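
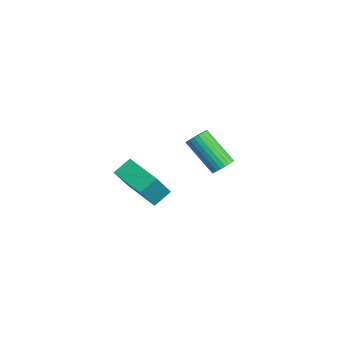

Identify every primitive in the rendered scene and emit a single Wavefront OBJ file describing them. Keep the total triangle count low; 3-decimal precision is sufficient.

v 1.259 -3.146 0.046
v 1.877 -3.902 1.437
v 1.042 -2.423 0.535
v 1.66 -3.178 1.927
v 2.68 -2.522 -0.247
v 3.298 -3.277 1.145
v 2.463 -1.798 0.243
v 3.081 -2.554 1.634
v -1.805 1.866 -2.137
v -1.446 2.008 -1.731
v -2.616 1.215 -0.418
v -2.975 1.074 -0.823
v -1.574 2.185 -1.739
v -2.744 1.392 -0.425
v -1.737 2.313 -1.807
v -2.907 1.521 -0.493
v -1.91 2.374 -1.925
v -3.081 1.581 -0.611
v -2.068 2.357 -2.075
v -3.238 1.564 -0.762
v -2.185 2.265 -2.235
v -3.356 1.473 -0.922
v -2.245 2.113 -2.38
v -3.415 1.32 -1.066
v -2.237 1.923 -2.488
v -3.408 1.13 -1.174
v -2.164 1.725 -2.542
v -3.334 0.932 -1.229
v -2.036 1.548 -2.535
v -3.206 0.755 -1.221
v -1.873 1.419 -2.467
v -3.043 0.627 -1.153
v -1.699 1.359 -2.349
v -2.87 0.566 -1.035
v -1.542 1.376 -2.198
v -2.712 0.583 -0.885
v -1.424 1.467 -2.038
v -2.595 0.675 -0.725
v -1.365 1.62 -1.894
v -2.535 0.827 -0.58
v -1.372 1.81 -1.786
v -2.543 1.017 -0.472
f 2 4 1
f 5 2 1
f 1 4 3
f 3 5 1
f 2 8 4
f 6 2 5
f 6 8 2
f 4 8 3
f 7 5 3
f 3 8 7
f 7 6 5
f 8 6 7
f 10 9 13
f 10 13 11
f 11 13 14
f 11 14 12
f 13 9 15
f 13 15 14
f 14 15 16
f 14 16 12
f 15 9 17
f 15 17 16
f 16 17 18
f 16 18 12
f 17 9 19
f 17 19 18
f 18 19 20
f 18 20 12
f 19 9 21
f 19 21 20
f 20 21 22
f 20 22 12
f 21 9 23
f 21 23 22
f 22 23 24
f 22 24 12
f 23 9 25
f 23 25 24
f 24 25 26
f 24 26 12
f 25 9 27
f 25 27 26
f 26 27 28
f 26 28 12
f 27 9 29
f 27 29 28
f 28 29 30
f 28 30 12
f 29 9 31
f 29 31 30
f 30 31 32
f 30 32 12
f 31 9 33
f 31 33 32
f 32 33 34
f 32 34 12
f 33 9 35
f 33 35 34
f 34 35 36
f 34 36 12
f 35 9 37
f 35 37 36
f 36 37 38
f 36 38 12
f 37 9 39
f 37 39 38
f 38 39 40
f 38 40 12
f 39 9 41
f 39 41 40
f 40 41 42
f 40 42 12
f 41 9 10
f 41 10 42
f 42 10 11
f 42 11 12



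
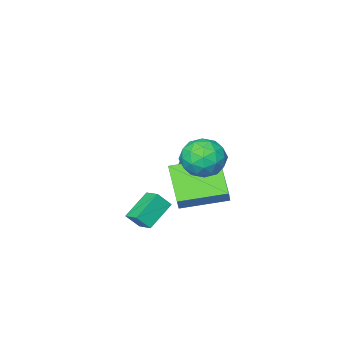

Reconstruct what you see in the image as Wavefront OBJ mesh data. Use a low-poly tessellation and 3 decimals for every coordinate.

v -1.591 -1.526 -4.075
v -0.953 -2.012 -4.386
v -0.689 -1.194 -2.745
v -0.875 -1.712 -4.514
v -0.906 -1.383 -4.575
v -1.041 -1.077 -4.56
v -1.26 -0.838 -4.471
v -1.529 -0.705 -4.322
v -1.808 -0.696 -4.135
v -2.053 -0.814 -3.939
v -2.228 -1.04 -3.764
v -2.306 -1.341 -3.636
v -2.276 -1.669 -3.574
v -2.14 -1.976 -3.589
v -1.921 -2.214 -3.678
v -1.652 -2.348 -3.827
v -1.374 -2.356 -4.014
v -1.128 -2.238 -4.21
v 2.903 2.178 -3.004
v 2.938 3.006 -2.706
v 4.12 2.43 -3.844
v 4.155 3.257 -3.546
v 3.405 1.923 -2.354
v 3.44 2.75 -2.056
v 4.622 2.174 -3.194
v 4.657 3.002 -2.896
v -0.485 2.433 -3.877
v -1.097 0.967 -2.597
v -0.028 2.931 -3.088
v -0.64 1.466 -1.807
v 1.36 1.334 -4.253
v 0.748 -0.131 -2.972
v 1.817 1.833 -3.463
v 1.205 0.367 -2.183
v 0.512 3.268 -0.638
v 1.256 3.801 -1.135
v 1.684 2.499 0.295
v 2.428 3.032 -0.202
v 1.777 3.526 0.443
v 1.052 4.001 -0.134
v 1.888 2.299 -0.706
v 1.163 2.774 -1.283
v 2.106 3.202 -1.177
v 2.038 3.96 -0.466
v 0.902 2.34 -0.374
v 0.834 3.098 0.337
v 0.781 3.602 -0.969
v 2.159 2.698 0.129
v 1.776 2.988 0.507
v 2.214 3.301 0.216
v 0.661 3.72 -0.38
v 1.099 4.032 -0.672
v 1.405 3.871 0.256
v 1.841 2.268 -0.168
v 2.279 2.58 -0.46
v 0.726 2.999 -1.056
v 1.164 3.312 -1.347
v 1.535 2.429 -1.096
v 1.718 3.563 -1.285
v 2.407 3.111 -0.736
v 2.089 2.68 -1.033
v 1.664 2.96 -1.372
v 1.678 4.008 -0.867
v 2.367 3.556 -0.319
v 1.984 3.847 0.06
v 1.558 4.126 -0.279
v 2.178 3.656 -0.892
v 0.573 2.744 -0.521
v 1.262 2.292 0.027
v 1.382 2.174 -0.561
v 0.956 2.453 -0.9
v 0.533 3.189 -0.104
v 1.222 2.737 0.445
v 1.276 3.34 0.532
v 0.851 3.62 0.193
v 0.762 2.644 0.052
f 2 1 4
f 2 4 3
f 4 1 5
f 4 5 3
f 5 1 6
f 5 6 3
f 6 1 7
f 6 7 3
f 7 1 8
f 7 8 3
f 8 1 9
f 8 9 3
f 9 1 10
f 9 10 3
f 10 1 11
f 10 11 3
f 11 1 12
f 11 12 3
f 12 1 13
f 12 13 3
f 13 1 14
f 13 14 3
f 14 1 15
f 14 15 3
f 15 1 16
f 15 16 3
f 16 1 17
f 16 17 3
f 17 1 18
f 17 18 3
f 18 1 2
f 18 2 3
f 20 22 19
f 23 20 19
f 19 22 21
f 21 23 19
f 20 26 22
f 24 20 23
f 24 26 20
f 22 26 21
f 25 23 21
f 21 26 25
f 25 24 23
f 26 24 25
f 28 30 27
f 31 28 27
f 27 30 29
f 29 31 27
f 28 34 30
f 32 28 31
f 32 34 28
f 30 34 29
f 33 31 29
f 29 34 33
f 33 32 31
f 34 32 33
f 35 72 51
f 72 46 75
f 51 75 40
f 72 75 51
f 35 51 47
f 51 40 52
f 47 52 36
f 51 52 47
f 35 47 56
f 47 36 57
f 56 57 42
f 47 57 56
f 35 56 68
f 56 42 71
f 68 71 45
f 56 71 68
f 35 68 72
f 68 45 76
f 72 76 46
f 68 76 72
f 36 52 63
f 52 40 66
f 63 66 44
f 52 66 63
f 40 75 53
f 75 46 74
f 53 74 39
f 75 74 53
f 46 76 73
f 76 45 69
f 73 69 37
f 76 69 73
f 45 71 70
f 71 42 58
f 70 58 41
f 71 58 70
f 42 57 62
f 57 36 59
f 62 59 43
f 57 59 62
f 38 64 50
f 64 44 65
f 50 65 39
f 64 65 50
f 38 50 48
f 50 39 49
f 48 49 37
f 50 49 48
f 38 48 55
f 48 37 54
f 55 54 41
f 48 54 55
f 38 55 60
f 55 41 61
f 60 61 43
f 55 61 60
f 38 60 64
f 60 43 67
f 64 67 44
f 60 67 64
f 39 65 53
f 65 44 66
f 53 66 40
f 65 66 53
f 37 49 73
f 49 39 74
f 73 74 46
f 49 74 73
f 41 54 70
f 54 37 69
f 70 69 45
f 54 69 70
f 43 61 62
f 61 41 58
f 62 58 42
f 61 58 62
f 44 67 63
f 67 43 59
f 63 59 36
f 67 59 63



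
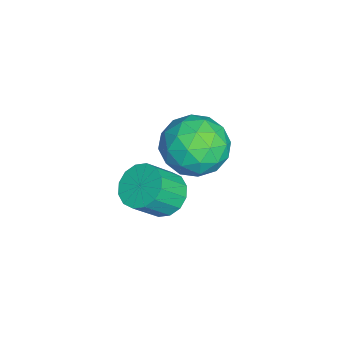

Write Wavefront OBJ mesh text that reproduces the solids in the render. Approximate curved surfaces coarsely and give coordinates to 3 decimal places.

v 0.995 1.98 0.058
v 1.641 2.485 0.079
v 2.171 1.764 1.064
v 1.525 1.26 1.042
v 1.362 2.652 0.352
v 1.892 1.932 1.336
v 0.985 2.639 0.546
v 1.515 1.919 1.53
v 0.61 2.45 0.609
v 1.14 1.73 1.593
v 0.339 2.135 0.524
v 0.869 1.414 1.509
v 0.243 1.778 0.315
v 0.773 1.058 1.299
v 0.349 1.476 0.036
v 0.879 0.755 1.021
v 0.628 1.308 -0.236
v 1.158 0.588 0.748
v 1.005 1.321 -0.43
v 1.535 0.601 0.554
v 1.38 1.51 -0.493
v 1.91 0.79 0.491
v 1.651 1.826 -0.409
v 2.181 1.105 0.576
v 1.747 2.182 -0.199
v 2.277 1.462 0.785
v -2.609 3.56 -0.121
v -1.646 3.379 0.622
v -2.014 2.041 -1.262
v -1.051 1.86 -0.519
v -2.189 1.614 -0.122
v -2.557 2.553 0.583
v -1.103 2.867 -1.223
v -1.471 3.806 -0.518
v -0.715 2.951 -0.059
v -1.386 2.176 0.622
v -2.274 3.244 -1.262
v -2.945 2.469 -0.581
v -2.18 3.603 0.351
v -1.48 1.817 -0.991
v -2.149 1.673 -0.757
v -1.583 1.566 -0.32
v -2.715 3.117 0.328
v -2.149 3.011 0.765
v -2.468 1.974 0.327
v -1.511 2.409 -1.405
v -0.945 2.303 -0.968
v -2.077 3.854 -0.32
v -1.511 3.747 0.117
v -1.192 3.446 -0.967
v -1.066 3.244 0.387
v -0.717 2.352 -0.283
v -0.747 2.944 -0.697
v -0.964 3.495 -0.283
v -1.461 2.789 0.787
v -1.111 1.897 0.117
v -1.78 1.752 0.35
v -1.996 2.304 0.765
v -0.914 2.538 0.387
v -2.549 3.523 -0.757
v -2.199 2.631 -1.427
v -1.664 3.116 -1.405
v -1.88 3.668 -0.99
v -2.943 3.068 -0.357
v -2.594 2.176 -1.027
v -2.696 1.925 -0.357
v -2.913 2.476 0.057
v -2.746 2.882 -1.027
f 2 1 5
f 2 5 3
f 3 5 6
f 3 6 4
f 5 1 7
f 5 7 6
f 6 7 8
f 6 8 4
f 7 1 9
f 7 9 8
f 8 9 10
f 8 10 4
f 9 1 11
f 9 11 10
f 10 11 12
f 10 12 4
f 11 1 13
f 11 13 12
f 12 13 14
f 12 14 4
f 13 1 15
f 13 15 14
f 14 15 16
f 14 16 4
f 15 1 17
f 15 17 16
f 16 17 18
f 16 18 4
f 17 1 19
f 17 19 18
f 18 19 20
f 18 20 4
f 19 1 21
f 19 21 20
f 20 21 22
f 20 22 4
f 21 1 23
f 21 23 22
f 22 23 24
f 22 24 4
f 23 1 25
f 23 25 24
f 24 25 26
f 24 26 4
f 25 1 2
f 25 2 26
f 26 2 3
f 26 3 4
f 27 64 43
f 64 38 67
f 43 67 32
f 64 67 43
f 27 43 39
f 43 32 44
f 39 44 28
f 43 44 39
f 27 39 48
f 39 28 49
f 48 49 34
f 39 49 48
f 27 48 60
f 48 34 63
f 60 63 37
f 48 63 60
f 27 60 64
f 60 37 68
f 64 68 38
f 60 68 64
f 28 44 55
f 44 32 58
f 55 58 36
f 44 58 55
f 32 67 45
f 67 38 66
f 45 66 31
f 67 66 45
f 38 68 65
f 68 37 61
f 65 61 29
f 68 61 65
f 37 63 62
f 63 34 50
f 62 50 33
f 63 50 62
f 34 49 54
f 49 28 51
f 54 51 35
f 49 51 54
f 30 56 42
f 56 36 57
f 42 57 31
f 56 57 42
f 30 42 40
f 42 31 41
f 40 41 29
f 42 41 40
f 30 40 47
f 40 29 46
f 47 46 33
f 40 46 47
f 30 47 52
f 47 33 53
f 52 53 35
f 47 53 52
f 30 52 56
f 52 35 59
f 56 59 36
f 52 59 56
f 31 57 45
f 57 36 58
f 45 58 32
f 57 58 45
f 29 41 65
f 41 31 66
f 65 66 38
f 41 66 65
f 33 46 62
f 46 29 61
f 62 61 37
f 46 61 62
f 35 53 54
f 53 33 50
f 54 50 34
f 53 50 54
f 36 59 55
f 59 35 51
f 55 51 28
f 59 51 55



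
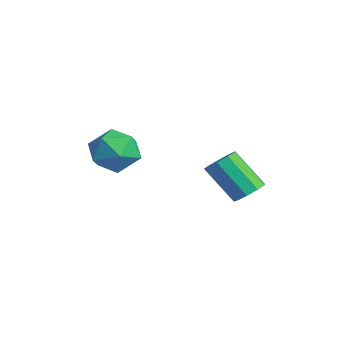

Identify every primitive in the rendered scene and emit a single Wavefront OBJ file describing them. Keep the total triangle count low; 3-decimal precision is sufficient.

v -1.025 -3.128 3.069
v -0.207 -2.715 2.398
v 0.247 -3.905 4.142
v 1.065 -3.492 3.471
v 0.448 -2.788 4.113
v -0.339 -2.307 3.449
v 0.379 -4.313 3.091
v -0.408 -3.832 2.427
v 0.661 -3.448 2.411
v 0.703 -2.505 3.043
v -0.663 -4.115 3.497
v -0.621 -3.172 4.129
v 2.095 1.332 1.088
v 2.689 1.377 1.527
v 1.678 0.592 2.972
v 1.085 0.548 2.532
v 2.414 1.8 1.564
v 1.403 1.015 3.009
v 1.99 2.004 1.379
v 0.979 1.22 2.823
v 1.615 1.894 1.057
v 0.604 1.109 2.501
v 1.465 1.521 0.749
v 0.454 0.736 2.194
v 1.61 1.06 0.6
v 0.599 0.275 2.045
v 1.982 0.726 0.679
v 0.972 -0.059 2.124
v 2.407 0.676 0.949
v 1.397 -0.109 2.394
v 2.686 0.933 1.284
v 1.676 0.148 2.729
f 1 12 6
f 1 6 2
f 1 2 8
f 1 8 11
f 1 11 12
f 2 6 10
f 6 12 5
f 12 11 3
f 11 8 7
f 8 2 9
f 4 10 5
f 4 5 3
f 4 3 7
f 4 7 9
f 4 9 10
f 5 10 6
f 3 5 12
f 7 3 11
f 9 7 8
f 10 9 2
f 14 13 17
f 14 17 15
f 15 17 18
f 15 18 16
f 17 13 19
f 17 19 18
f 18 19 20
f 18 20 16
f 19 13 21
f 19 21 20
f 20 21 22
f 20 22 16
f 21 13 23
f 21 23 22
f 22 23 24
f 22 24 16
f 23 13 25
f 23 25 24
f 24 25 26
f 24 26 16
f 25 13 27
f 25 27 26
f 26 27 28
f 26 28 16
f 27 13 29
f 27 29 28
f 28 29 30
f 28 30 16
f 29 13 31
f 29 31 30
f 30 31 32
f 30 32 16
f 31 13 14
f 31 14 32
f 32 14 15
f 32 15 16



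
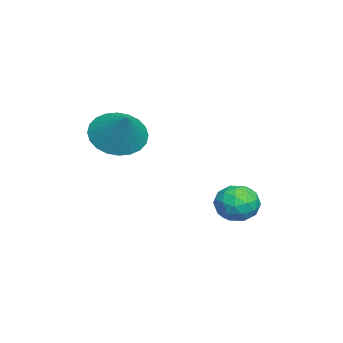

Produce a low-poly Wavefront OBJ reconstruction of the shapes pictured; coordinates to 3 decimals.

v 1.232 1.342 -1.81
v 1.594 0.886 -1.104
v -0.114 0.854 -1.436
v 0.248 0.398 -0.73
v 0.229 1.312 -0.722
v 1.061 1.614 -0.954
v 0.419 0.126 -1.586
v 1.251 0.428 -1.818
v 1.091 0.134 -0.966
v 0.974 0.868 -0.432
v 0.506 0.872 -2.108
v 0.389 1.606 -1.574
v 1.531 1.157 -1.49
v -0.051 0.583 -1.05
v -0.062 1.12 -1.045
v 0.15 0.852 -0.63
v 1.218 1.585 -1.402
v 1.431 1.317 -0.987
v 0.628 1.567 -0.762
v 0.049 0.423 -1.553
v 0.262 0.155 -1.138
v 1.33 0.888 -1.91
v 1.542 0.62 -1.495
v 0.852 0.173 -1.778
v 1.449 0.447 -0.994
v 0.657 0.16 -0.774
v 0.758 0 -1.277
v 1.247 0.178 -1.413
v 1.379 0.878 -0.68
v 0.588 0.591 -0.46
v 0.577 1.129 -0.455
v 1.066 1.306 -0.592
v 1.084 0.436 -0.599
v 0.892 1.149 -2.08
v 0.101 0.862 -1.86
v 0.414 0.434 -1.948
v 0.903 0.611 -2.085
v 0.823 1.58 -1.766
v 0.031 1.293 -1.546
v 0.233 1.562 -1.127
v 0.722 1.74 -1.263
v 0.396 1.304 -1.941
v 3.013 -3.075 2.732
v 3.563 -2.535 1.961
v 4.087 -2.545 3.868
v 3.284 -2.239 2.087
v 2.964 -2.071 2.311
v 2.652 -2.055 2.599
v 2.395 -2.194 2.907
v 2.231 -2.468 3.189
v 2.187 -2.834 3.401
v 2.268 -3.236 3.512
v 2.463 -3.614 3.503
v 2.742 -3.91 3.378
v 3.062 -4.078 3.154
v 3.374 -4.094 2.866
v 3.632 -3.955 2.557
v 3.795 -3.681 2.276
v 3.839 -3.315 2.063
v 3.758 -2.913 1.953
f 1 38 17
f 38 12 41
f 17 41 6
f 38 41 17
f 1 17 13
f 17 6 18
f 13 18 2
f 17 18 13
f 1 13 22
f 13 2 23
f 22 23 8
f 13 23 22
f 1 22 34
f 22 8 37
f 34 37 11
f 22 37 34
f 1 34 38
f 34 11 42
f 38 42 12
f 34 42 38
f 2 18 29
f 18 6 32
f 29 32 10
f 18 32 29
f 6 41 19
f 41 12 40
f 19 40 5
f 41 40 19
f 12 42 39
f 42 11 35
f 39 35 3
f 42 35 39
f 11 37 36
f 37 8 24
f 36 24 7
f 37 24 36
f 8 23 28
f 23 2 25
f 28 25 9
f 23 25 28
f 4 30 16
f 30 10 31
f 16 31 5
f 30 31 16
f 4 16 14
f 16 5 15
f 14 15 3
f 16 15 14
f 4 14 21
f 14 3 20
f 21 20 7
f 14 20 21
f 4 21 26
f 21 7 27
f 26 27 9
f 21 27 26
f 4 26 30
f 26 9 33
f 30 33 10
f 26 33 30
f 5 31 19
f 31 10 32
f 19 32 6
f 31 32 19
f 3 15 39
f 15 5 40
f 39 40 12
f 15 40 39
f 7 20 36
f 20 3 35
f 36 35 11
f 20 35 36
f 9 27 28
f 27 7 24
f 28 24 8
f 27 24 28
f 10 33 29
f 33 9 25
f 29 25 2
f 33 25 29
f 44 43 46
f 44 46 45
f 46 43 47
f 46 47 45
f 47 43 48
f 47 48 45
f 48 43 49
f 48 49 45
f 49 43 50
f 49 50 45
f 50 43 51
f 50 51 45
f 51 43 52
f 51 52 45
f 52 43 53
f 52 53 45
f 53 43 54
f 53 54 45
f 54 43 55
f 54 55 45
f 55 43 56
f 55 56 45
f 56 43 57
f 56 57 45
f 57 43 58
f 57 58 45
f 58 43 59
f 58 59 45
f 59 43 60
f 59 60 45
f 60 43 44
f 60 44 45



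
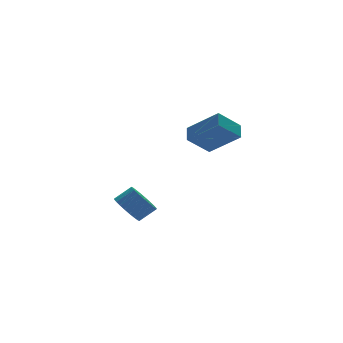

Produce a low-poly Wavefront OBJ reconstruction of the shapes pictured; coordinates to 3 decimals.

v -4.184 0.919 -1.95
v -3.639 1.36 -2.482
v -2.832 1.183 -1.802
v -3.376 0.741 -1.27
v -3.754 1.612 -2.279
v -2.947 1.435 -1.6
v -3.934 1.759 -2.027
v -3.127 1.582 -1.347
v -4.153 1.778 -1.762
v -3.346 1.601 -1.083
v -4.376 1.666 -1.527
v -3.569 1.489 -0.847
v -4.57 1.44 -1.355
v -3.763 1.263 -0.676
v -4.705 1.135 -1.275
v -3.898 0.958 -0.595
v -4.76 0.797 -1.297
v -3.953 0.62 -0.617
v -4.728 0.477 -1.418
v -3.921 0.3 -0.738
v -4.613 0.225 -1.62
v -3.806 0.048 -0.941
v -4.433 0.078 -1.873
v -3.626 -0.099 -1.193
v -4.214 0.059 -2.137
v -3.407 -0.118 -1.458
v -3.991 0.171 -2.373
v -3.184 -0.006 -1.693
v -3.797 0.397 -2.544
v -2.99 0.22 -1.865
v -3.662 0.702 -2.625
v -2.855 0.525 -1.945
v -3.607 1.04 -2.603
v -2.8 0.863 -1.923
v -1.816 -2.676 2.449
v -2.944 -2.697 3.361
v -1.46 -1.987 2.906
v -2.588 -2.008 3.817
v -0.892 -3.892 3.563
v -2.02 -3.913 4.474
v -0.536 -3.203 4.019
v -1.664 -3.224 4.931
f 2 1 5
f 2 5 3
f 3 5 6
f 3 6 4
f 5 1 7
f 5 7 6
f 6 7 8
f 6 8 4
f 7 1 9
f 7 9 8
f 8 9 10
f 8 10 4
f 9 1 11
f 9 11 10
f 10 11 12
f 10 12 4
f 11 1 13
f 11 13 12
f 12 13 14
f 12 14 4
f 13 1 15
f 13 15 14
f 14 15 16
f 14 16 4
f 15 1 17
f 15 17 16
f 16 17 18
f 16 18 4
f 17 1 19
f 17 19 18
f 18 19 20
f 18 20 4
f 19 1 21
f 19 21 20
f 20 21 22
f 20 22 4
f 21 1 23
f 21 23 22
f 22 23 24
f 22 24 4
f 23 1 25
f 23 25 24
f 24 25 26
f 24 26 4
f 25 1 27
f 25 27 26
f 26 27 28
f 26 28 4
f 27 1 29
f 27 29 28
f 28 29 30
f 28 30 4
f 29 1 31
f 29 31 30
f 30 31 32
f 30 32 4
f 31 1 33
f 31 33 32
f 32 33 34
f 32 34 4
f 33 1 2
f 33 2 34
f 34 2 3
f 34 3 4
f 36 38 35
f 39 36 35
f 35 38 37
f 37 39 35
f 36 42 38
f 40 36 39
f 40 42 36
f 38 42 37
f 41 39 37
f 37 42 41
f 41 40 39
f 42 40 41



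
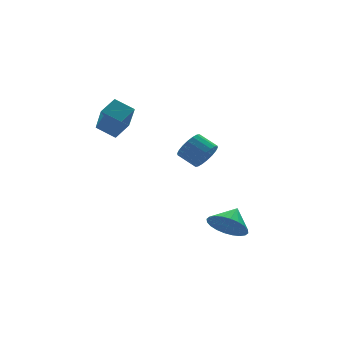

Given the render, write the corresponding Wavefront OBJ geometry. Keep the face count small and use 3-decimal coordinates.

v -2.516 3.794 1.039
v -2.782 2.694 2.614
v -1.502 4.243 1.523
v -1.768 3.143 3.099
v -1.872 2.897 0.521
v -2.138 1.797 2.097
v -0.858 3.346 1.006
v -1.124 2.246 2.581
v 2.009 0.515 -0.736
v 2.599 0.44 -0.101
v 2.101 1.369 0.471
v 1.511 1.445 -0.164
v 2.769 0.684 -0.349
v 2.272 1.613 0.224
v 2.789 0.894 -0.673
v 2.292 1.824 -0.101
v 2.655 1.03 -1.01
v 2.157 1.959 -0.438
v 2.392 1.063 -1.293
v 1.894 1.993 -0.72
v 2.054 0.988 -1.465
v 1.556 1.918 -0.892
v 1.706 0.819 -1.493
v 1.209 1.749 -0.92
v 1.419 0.591 -1.371
v 0.921 1.52 -0.799
v 1.248 0.347 -1.124
v 0.751 1.276 -0.551
v 1.228 0.136 -0.799
v 0.731 1.066 -0.227
v 1.363 0.001 -0.462
v 0.865 0.93 0.11
v 1.626 -0.033 -0.18
v 1.128 0.897 0.393
v 1.964 0.042 -0.008
v 1.466 0.972 0.565
v 2.311 0.211 0.02
v 1.814 1.141 0.593
v 1.058 -3.071 -3.898
v 1.836 -3.486 -4.556
v 2.002 -2.469 -3.162
v 1.751 -3.113 -4.752
v 1.561 -2.734 -4.817
v 1.294 -2.407 -4.743
v 0.991 -2.18 -4.54
v 0.698 -2.089 -4.239
v 0.46 -2.147 -3.887
v 0.314 -2.347 -3.536
v 0.28 -2.656 -3.241
v 0.365 -3.028 -3.045
v 0.556 -3.407 -2.98
v 0.823 -3.735 -3.054
v 1.125 -3.962 -3.257
v 1.418 -4.053 -3.557
v 1.656 -3.994 -3.91
v 1.803 -3.795 -4.261
f 2 4 1
f 5 2 1
f 1 4 3
f 3 5 1
f 2 8 4
f 6 2 5
f 6 8 2
f 4 8 3
f 7 5 3
f 3 8 7
f 7 6 5
f 8 6 7
f 10 9 13
f 10 13 11
f 11 13 14
f 11 14 12
f 13 9 15
f 13 15 14
f 14 15 16
f 14 16 12
f 15 9 17
f 15 17 16
f 16 17 18
f 16 18 12
f 17 9 19
f 17 19 18
f 18 19 20
f 18 20 12
f 19 9 21
f 19 21 20
f 20 21 22
f 20 22 12
f 21 9 23
f 21 23 22
f 22 23 24
f 22 24 12
f 23 9 25
f 23 25 24
f 24 25 26
f 24 26 12
f 25 9 27
f 25 27 26
f 26 27 28
f 26 28 12
f 27 9 29
f 27 29 28
f 28 29 30
f 28 30 12
f 29 9 31
f 29 31 30
f 30 31 32
f 30 32 12
f 31 9 33
f 31 33 32
f 32 33 34
f 32 34 12
f 33 9 35
f 33 35 34
f 34 35 36
f 34 36 12
f 35 9 37
f 35 37 36
f 36 37 38
f 36 38 12
f 37 9 10
f 37 10 38
f 38 10 11
f 38 11 12
f 40 39 42
f 40 42 41
f 42 39 43
f 42 43 41
f 43 39 44
f 43 44 41
f 44 39 45
f 44 45 41
f 45 39 46
f 45 46 41
f 46 39 47
f 46 47 41
f 47 39 48
f 47 48 41
f 48 39 49
f 48 49 41
f 49 39 50
f 49 50 41
f 50 39 51
f 50 51 41
f 51 39 52
f 51 52 41
f 52 39 53
f 52 53 41
f 53 39 54
f 53 54 41
f 54 39 55
f 54 55 41
f 55 39 56
f 55 56 41
f 56 39 40
f 56 40 41



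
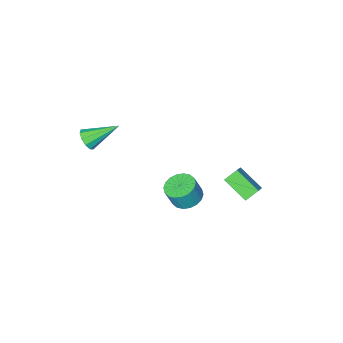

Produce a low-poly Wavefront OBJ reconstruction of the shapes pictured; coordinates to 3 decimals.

v 4.445 -3.691 2.166
v 4.752 -3.85 2.728
v 2.995 -2.989 3.154
v 4.865 -3.472 2.625
v 4.817 -3.177 2.347
v 4.628 -3.079 1.999
v 4.368 -3.215 1.715
v 4.138 -3.532 1.603
v 4.025 -3.91 1.706
v 4.072 -4.205 1.984
v 4.262 -4.303 2.332
v 4.521 -4.167 2.616
v 1.218 0.621 -0.512
v 1.805 1.196 -0.687
v 2.209 1.114 0.397
v 1.622 0.539 0.572
v 1.519 1.403 -0.565
v 1.923 1.322 0.519
v 1.174 1.456 -0.433
v 1.577 1.374 0.652
v 0.837 1.343 -0.316
v 1.24 1.261 0.768
v 0.576 1.087 -0.238
v 0.979 1.006 0.846
v 0.442 0.739 -0.214
v 0.845 0.657 0.87
v 0.462 0.367 -0.25
v 0.865 0.286 0.835
v 0.631 0.046 -0.337
v 1.035 -0.036 0.747
v 0.917 -0.162 -0.459
v 1.321 -0.243 0.625
v 1.263 -0.214 -0.592
v 1.666 -0.296 0.493
v 1.6 -0.101 -0.708
v 2.003 -0.183 0.376
v 1.861 0.154 -0.786
v 2.264 0.073 0.298
v 1.995 0.503 -0.81
v 2.398 0.421 0.274
v 1.975 0.874 -0.775
v 2.378 0.793 0.31
v -3.583 0.113 -2.883
v -3.129 -1.235 -2.067
v -3.018 0.638 -2.329
v -2.564 -0.71 -1.513
v -2.896 -0.01 -3.467
v -2.442 -1.358 -2.651
v -2.331 0.515 -2.913
v -1.877 -0.833 -2.097
f 2 1 4
f 2 4 3
f 4 1 5
f 4 5 3
f 5 1 6
f 5 6 3
f 6 1 7
f 6 7 3
f 7 1 8
f 7 8 3
f 8 1 9
f 8 9 3
f 9 1 10
f 9 10 3
f 10 1 11
f 10 11 3
f 11 1 12
f 11 12 3
f 12 1 2
f 12 2 3
f 14 13 17
f 14 17 15
f 15 17 18
f 15 18 16
f 17 13 19
f 17 19 18
f 18 19 20
f 18 20 16
f 19 13 21
f 19 21 20
f 20 21 22
f 20 22 16
f 21 13 23
f 21 23 22
f 22 23 24
f 22 24 16
f 23 13 25
f 23 25 24
f 24 25 26
f 24 26 16
f 25 13 27
f 25 27 26
f 26 27 28
f 26 28 16
f 27 13 29
f 27 29 28
f 28 29 30
f 28 30 16
f 29 13 31
f 29 31 30
f 30 31 32
f 30 32 16
f 31 13 33
f 31 33 32
f 32 33 34
f 32 34 16
f 33 13 35
f 33 35 34
f 34 35 36
f 34 36 16
f 35 13 37
f 35 37 36
f 36 37 38
f 36 38 16
f 37 13 39
f 37 39 38
f 38 39 40
f 38 40 16
f 39 13 41
f 39 41 40
f 40 41 42
f 40 42 16
f 41 13 14
f 41 14 42
f 42 14 15
f 42 15 16
f 44 46 43
f 47 44 43
f 43 46 45
f 45 47 43
f 44 50 46
f 48 44 47
f 48 50 44
f 46 50 45
f 49 47 45
f 45 50 49
f 49 48 47
f 50 48 49



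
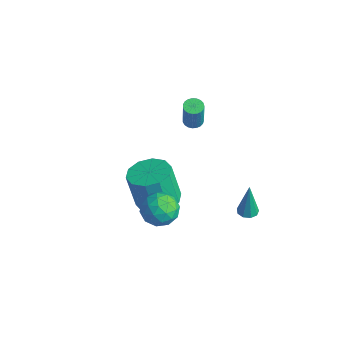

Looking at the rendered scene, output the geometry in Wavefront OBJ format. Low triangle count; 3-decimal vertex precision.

v 2.544 2.955 0.49
v 3.02 3.137 0.479
v 2.576 2.985 2.35
v 2.791 3.401 0.479
v 2.447 3.455 0.484
v 2.148 3.276 0.492
v 2.034 2.946 0.499
v 2.159 2.621 0.502
v 2.464 2.451 0.5
v 2.806 2.518 0.493
v 3.026 2.789 0.485
v -3.787 4.029 1.473
v -3.402 3.727 1.331
v -3.008 3.488 2.905
v -3.393 3.791 3.047
v -3.309 3.917 1.336
v -2.915 3.678 2.91
v -3.298 4.127 1.365
v -2.904 3.888 2.939
v -3.372 4.32 1.413
v -2.978 4.081 2.987
v -3.518 4.463 1.471
v -3.124 4.224 3.045
v -3.71 4.53 1.53
v -3.316 4.291 3.104
v -3.916 4.512 1.579
v -3.521 4.273 3.152
v -4.099 4.409 1.609
v -3.705 4.17 3.183
v -4.228 4.241 1.616
v -3.834 4.003 3.19
v -4.282 4.037 1.598
v -3.887 3.798 3.172
v -4.249 3.831 1.559
v -3.855 3.592 3.133
v -4.137 3.66 1.505
v -3.742 3.421 3.078
v -3.964 3.552 1.445
v -3.57 3.313 3.019
v -3.761 3.527 1.39
v -3.366 3.288 2.964
v -3.562 3.589 1.35
v -3.168 3.35 2.924
v 2.044 -0.967 3.396
v 2.862 -0.99 2.941
v 2.158 -2.45 3.679
v 2.976 -2.473 3.224
v 2.91 -2.027 4.043
v 2.839 -1.111 3.869
v 2.181 -2.329 2.751
v 2.11 -1.413 2.577
v 2.946 -1.833 2.542
v 3.396 -1.646 3.341
v 1.624 -1.794 3.279
v 2.074 -1.607 4.078
v 2.443 -0.848 3.144
v 2.577 -2.592 3.476
v 2.538 -2.33 3.958
v 3.019 -2.344 3.69
v 2.43 -0.919 3.689
v 2.91 -0.933 3.422
v 2.938 -1.542 4.07
v 2.11 -2.507 3.198
v 2.59 -2.521 2.931
v 2.001 -1.096 2.93
v 2.482 -1.11 2.662
v 2.082 -1.898 2.55
v 2.973 -1.357 2.642
v 3.04 -2.229 2.808
v 2.573 -2.144 2.53
v 2.531 -1.605 2.428
v 3.238 -1.247 3.112
v 3.305 -2.119 3.277
v 3.266 -1.857 3.759
v 3.224 -1.318 3.657
v 3.287 -1.743 2.877
v 1.715 -1.321 3.343
v 1.782 -2.193 3.508
v 1.796 -2.122 2.963
v 1.754 -1.583 2.861
v 1.98 -1.211 3.812
v 2.047 -2.083 3.978
v 2.489 -1.835 4.192
v 2.447 -1.296 4.09
v 1.733 -1.697 3.743
v 0.166 -0.353 1.112
v 1.217 -0.44 1.29
v 0.866 -0.733 3.226
v -0.186 -0.647 3.048
v 1.051 0.197 1.356
v 0.699 -0.097 3.292
v 0.546 0.623 1.329
v 0.194 0.33 3.265
v -0.104 0.676 1.219
v -0.456 0.383 3.155
v -0.651 0.336 1.068
v -1.003 0.043 3.004
v -0.886 -0.267 0.934
v -1.237 -0.56 2.87
v -0.719 -0.903 0.868
v -1.071 -1.197 2.804
v -0.214 -1.33 0.895
v -0.566 -1.623 2.831
v 0.436 -1.383 1.005
v 0.084 -1.676 2.941
v 0.983 -1.043 1.156
v 0.631 -1.336 3.092
f 2 1 4
f 2 4 3
f 4 1 5
f 4 5 3
f 5 1 6
f 5 6 3
f 6 1 7
f 6 7 3
f 7 1 8
f 7 8 3
f 8 1 9
f 8 9 3
f 9 1 10
f 9 10 3
f 10 1 11
f 10 11 3
f 11 1 2
f 11 2 3
f 13 12 16
f 13 16 14
f 14 16 17
f 14 17 15
f 16 12 18
f 16 18 17
f 17 18 19
f 17 19 15
f 18 12 20
f 18 20 19
f 19 20 21
f 19 21 15
f 20 12 22
f 20 22 21
f 21 22 23
f 21 23 15
f 22 12 24
f 22 24 23
f 23 24 25
f 23 25 15
f 24 12 26
f 24 26 25
f 25 26 27
f 25 27 15
f 26 12 28
f 26 28 27
f 27 28 29
f 27 29 15
f 28 12 30
f 28 30 29
f 29 30 31
f 29 31 15
f 30 12 32
f 30 32 31
f 31 32 33
f 31 33 15
f 32 12 34
f 32 34 33
f 33 34 35
f 33 35 15
f 34 12 36
f 34 36 35
f 35 36 37
f 35 37 15
f 36 12 38
f 36 38 37
f 37 38 39
f 37 39 15
f 38 12 40
f 38 40 39
f 39 40 41
f 39 41 15
f 40 12 42
f 40 42 41
f 41 42 43
f 41 43 15
f 42 12 13
f 42 13 43
f 43 13 14
f 43 14 15
f 44 81 60
f 81 55 84
f 60 84 49
f 81 84 60
f 44 60 56
f 60 49 61
f 56 61 45
f 60 61 56
f 44 56 65
f 56 45 66
f 65 66 51
f 56 66 65
f 44 65 77
f 65 51 80
f 77 80 54
f 65 80 77
f 44 77 81
f 77 54 85
f 81 85 55
f 77 85 81
f 45 61 72
f 61 49 75
f 72 75 53
f 61 75 72
f 49 84 62
f 84 55 83
f 62 83 48
f 84 83 62
f 55 85 82
f 85 54 78
f 82 78 46
f 85 78 82
f 54 80 79
f 80 51 67
f 79 67 50
f 80 67 79
f 51 66 71
f 66 45 68
f 71 68 52
f 66 68 71
f 47 73 59
f 73 53 74
f 59 74 48
f 73 74 59
f 47 59 57
f 59 48 58
f 57 58 46
f 59 58 57
f 47 57 64
f 57 46 63
f 64 63 50
f 57 63 64
f 47 64 69
f 64 50 70
f 69 70 52
f 64 70 69
f 47 69 73
f 69 52 76
f 73 76 53
f 69 76 73
f 48 74 62
f 74 53 75
f 62 75 49
f 74 75 62
f 46 58 82
f 58 48 83
f 82 83 55
f 58 83 82
f 50 63 79
f 63 46 78
f 79 78 54
f 63 78 79
f 52 70 71
f 70 50 67
f 71 67 51
f 70 67 71
f 53 76 72
f 76 52 68
f 72 68 45
f 76 68 72
f 87 86 90
f 87 90 88
f 88 90 91
f 88 91 89
f 90 86 92
f 90 92 91
f 91 92 93
f 91 93 89
f 92 86 94
f 92 94 93
f 93 94 95
f 93 95 89
f 94 86 96
f 94 96 95
f 95 96 97
f 95 97 89
f 96 86 98
f 96 98 97
f 97 98 99
f 97 99 89
f 98 86 100
f 98 100 99
f 99 100 101
f 99 101 89
f 100 86 102
f 100 102 101
f 101 102 103
f 101 103 89
f 102 86 104
f 102 104 103
f 103 104 105
f 103 105 89
f 104 86 106
f 104 106 105
f 105 106 107
f 105 107 89
f 106 86 87
f 106 87 107
f 107 87 88
f 107 88 89



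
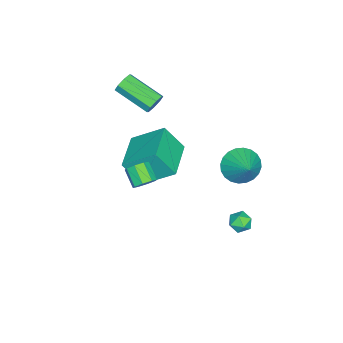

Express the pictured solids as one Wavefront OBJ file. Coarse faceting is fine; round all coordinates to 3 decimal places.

v -1.851 2.878 -3.423
v -1.429 2.681 -2.968
v -2.391 1.979 -3.312
v -1.969 1.782 -2.857
v -2.374 2.277 -2.733
v -2.041 2.833 -2.801
v -1.779 1.827 -3.479
v -1.446 2.383 -3.547
v -1.384 2.031 -3.002
v -1.752 2.309 -2.541
v -2.068 2.351 -3.739
v -2.436 2.629 -3.278
v -3.588 -3.981 -0.399
v -3.858 -2.344 0.771
v -3.822 -3.039 -1.77
v -4.092 -1.403 -0.6
v -1.488 -3.577 -0.48
v -1.758 -1.941 0.69
v -1.722 -2.636 -1.851
v -1.992 -0.999 -0.681
v -3.441 -2.647 2.871
v -3.236 -2.904 2.357
v -3.593 -4.709 3.115
v -3.799 -4.453 3.629
v -2.897 -2.839 2.672
v -3.255 -4.644 3.43
v -2.878 -2.661 3.104
v -3.235 -4.467 3.861
v -3.188 -2.476 3.399
v -3.545 -4.281 4.157
v -3.647 -2.391 3.385
v -4.004 -4.196 4.143
v -3.985 -2.456 3.07
v -4.343 -4.261 3.828
v -4.005 -2.633 2.639
v -4.362 -4.439 3.396
v -3.695 -2.819 2.343
v -4.052 -4.624 3.101
v 0.469 -1.539 0.674
v 0.98 -1.837 0.822
v 0.422 -2.479 1.454
v -0.089 -2.181 1.306
v 0.893 -1.479 1.108
v 0.335 -2.121 1.741
v 0.557 -1.156 1.14
v -0 -1.798 1.773
v 0.17 -1.057 0.899
v -0.388 -1.699 1.532
v -0.042 -1.241 0.526
v -0.6 -1.883 1.158
v 0.045 -1.599 0.239
v -0.513 -2.241 0.872
v 0.38 -1.922 0.207
v -0.177 -2.564 0.84
v 0.768 -2.021 0.448
v 0.21 -2.663 1.081
v -2.38 2.118 0.794
v -1.653 1.894 0.146
v -1.38 2.902 1.646
v -1.788 2.228 -0.004
v -2.013 2.546 -0.031
v -2.294 2.798 0.066
v -2.588 2.947 0.275
v -2.851 2.97 0.563
v -3.042 2.863 0.886
v -3.132 2.642 1.195
v -3.108 2.342 1.443
v -2.973 2.008 1.593
v -2.748 1.69 1.62
v -2.467 1.438 1.522
v -2.173 1.289 1.314
v -1.91 1.266 1.026
v -1.719 1.373 0.703
v -1.629 1.594 0.394
f 1 12 6
f 1 6 2
f 1 2 8
f 1 8 11
f 1 11 12
f 2 6 10
f 6 12 5
f 12 11 3
f 11 8 7
f 8 2 9
f 4 10 5
f 4 5 3
f 4 3 7
f 4 7 9
f 4 9 10
f 5 10 6
f 3 5 12
f 7 3 11
f 9 7 8
f 10 9 2
f 14 16 13
f 17 14 13
f 13 16 15
f 15 17 13
f 14 20 16
f 18 14 17
f 18 20 14
f 16 20 15
f 19 17 15
f 15 20 19
f 19 18 17
f 20 18 19
f 22 21 25
f 22 25 23
f 23 25 26
f 23 26 24
f 25 21 27
f 25 27 26
f 26 27 28
f 26 28 24
f 27 21 29
f 27 29 28
f 28 29 30
f 28 30 24
f 29 21 31
f 29 31 30
f 30 31 32
f 30 32 24
f 31 21 33
f 31 33 32
f 32 33 34
f 32 34 24
f 33 21 35
f 33 35 34
f 34 35 36
f 34 36 24
f 35 21 37
f 35 37 36
f 36 37 38
f 36 38 24
f 37 21 22
f 37 22 38
f 38 22 23
f 38 23 24
f 40 39 43
f 40 43 41
f 41 43 44
f 41 44 42
f 43 39 45
f 43 45 44
f 44 45 46
f 44 46 42
f 45 39 47
f 45 47 46
f 46 47 48
f 46 48 42
f 47 39 49
f 47 49 48
f 48 49 50
f 48 50 42
f 49 39 51
f 49 51 50
f 50 51 52
f 50 52 42
f 51 39 53
f 51 53 52
f 52 53 54
f 52 54 42
f 53 39 55
f 53 55 54
f 54 55 56
f 54 56 42
f 55 39 40
f 55 40 56
f 56 40 41
f 56 41 42
f 58 57 60
f 58 60 59
f 60 57 61
f 60 61 59
f 61 57 62
f 61 62 59
f 62 57 63
f 62 63 59
f 63 57 64
f 63 64 59
f 64 57 65
f 64 65 59
f 65 57 66
f 65 66 59
f 66 57 67
f 66 67 59
f 67 57 68
f 67 68 59
f 68 57 69
f 68 69 59
f 69 57 70
f 69 70 59
f 70 57 71
f 70 71 59
f 71 57 72
f 71 72 59
f 72 57 73
f 72 73 59
f 73 57 74
f 73 74 59
f 74 57 58
f 74 58 59



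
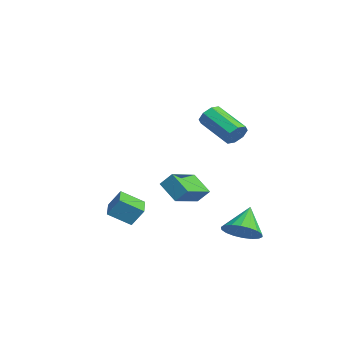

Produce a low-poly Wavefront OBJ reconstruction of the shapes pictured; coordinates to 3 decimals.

v -3.887 0.784 -1.363
v -3.61 1.313 -0.676
v -5.054 2.202 -1.986
v -4.778 2.731 -1.299
v -2.882 1.269 -2.141
v -2.606 1.798 -1.454
v -4.05 2.687 -2.764
v -3.773 3.216 -2.077
v 1.71 3.113 -2.442
v 2.497 3.244 -1.89
v 0.81 3.787 -1.318
v 2.48 3.608 -2.122
v 2.311 3.874 -2.417
v 2.023 3.99 -2.717
v 1.672 3.931 -2.962
v 1.33 3.711 -3.105
v 1.062 3.372 -3.116
v 0.923 2.982 -2.994
v 0.94 2.618 -2.762
v 1.109 2.352 -2.468
v 1.398 2.237 -2.168
v 1.748 2.295 -1.922
v 2.091 2.516 -1.78
v 2.358 2.854 -1.768
v 0.6 3.169 3.139
v 0.926 3.144 3.7
v -0.553 2.325 4.523
v -0.88 2.351 3.961
v 0.666 3.564 3.65
v -0.814 2.746 4.473
v 0.366 3.754 3.301
v -1.113 2.936 4.123
v 0.204 3.601 2.856
v -1.275 2.782 3.679
v 0.273 3.195 2.577
v -1.206 2.376 3.4
v 0.534 2.774 2.627
v -0.946 1.956 3.45
v 0.833 2.584 2.977
v -0.646 1.766 3.799
v 0.995 2.738 3.421
v -0.484 1.919 4.244
v -2.793 -0.813 -2.814
v -3.025 -1.911 -2.1
v -2.545 -0.272 -1.901
v -2.778 -1.37 -1.187
v -1.662 -1.13 -2.933
v -1.895 -2.228 -2.219
v -1.415 -0.589 -2.02
v -1.647 -1.687 -1.306
f 2 4 1
f 5 2 1
f 1 4 3
f 3 5 1
f 2 8 4
f 6 2 5
f 6 8 2
f 4 8 3
f 7 5 3
f 3 8 7
f 7 6 5
f 8 6 7
f 10 9 12
f 10 12 11
f 12 9 13
f 12 13 11
f 13 9 14
f 13 14 11
f 14 9 15
f 14 15 11
f 15 9 16
f 15 16 11
f 16 9 17
f 16 17 11
f 17 9 18
f 17 18 11
f 18 9 19
f 18 19 11
f 19 9 20
f 19 20 11
f 20 9 21
f 20 21 11
f 21 9 22
f 21 22 11
f 22 9 23
f 22 23 11
f 23 9 24
f 23 24 11
f 24 9 10
f 24 10 11
f 26 25 29
f 26 29 27
f 27 29 30
f 27 30 28
f 29 25 31
f 29 31 30
f 30 31 32
f 30 32 28
f 31 25 33
f 31 33 32
f 32 33 34
f 32 34 28
f 33 25 35
f 33 35 34
f 34 35 36
f 34 36 28
f 35 25 37
f 35 37 36
f 36 37 38
f 36 38 28
f 37 25 39
f 37 39 38
f 38 39 40
f 38 40 28
f 39 25 41
f 39 41 40
f 40 41 42
f 40 42 28
f 41 25 26
f 41 26 42
f 42 26 27
f 42 27 28
f 44 46 43
f 47 44 43
f 43 46 45
f 45 47 43
f 44 50 46
f 48 44 47
f 48 50 44
f 46 50 45
f 49 47 45
f 45 50 49
f 49 48 47
f 50 48 49



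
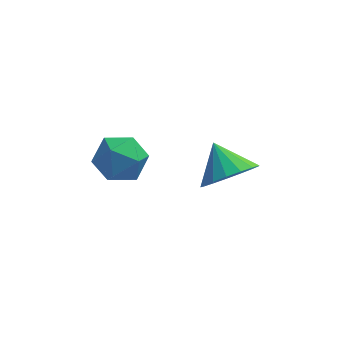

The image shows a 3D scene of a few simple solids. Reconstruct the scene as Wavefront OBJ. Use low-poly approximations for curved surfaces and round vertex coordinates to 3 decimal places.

v 0.432 2.48 -1.712
v 0.701 2.021 -0.986
v -0.032 3.32 -1.008
v 1.034 2.279 -1.074
v 1.23 2.583 -1.308
v 1.243 2.864 -1.634
v 1.07 3.056 -1.979
v 0.751 3.117 -2.262
v 0.359 3.032 -2.419
v -0.016 2.821 -2.414
v -0.289 2.531 -2.248
v -0.396 2.23 -1.96
v -0.314 1.986 -1.614
v -0.06 1.855 -1.291
v 0.306 1.868 -1.065
v -3.119 2.853 -1.152
v -2.415 3.158 -0.783
v -2.785 1.582 -0.737
v -2.081 1.887 -0.368
v -2.847 2.077 -0.046
v -3.053 2.862 -0.303
v -2.147 1.878 -1.217
v -2.353 2.663 -1.474
v -1.814 2.555 -0.823
v -2.246 2.679 -0.1
v -2.954 2.061 -1.42
v -3.386 2.185 -0.697
f 2 1 4
f 2 4 3
f 4 1 5
f 4 5 3
f 5 1 6
f 5 6 3
f 6 1 7
f 6 7 3
f 7 1 8
f 7 8 3
f 8 1 9
f 8 9 3
f 9 1 10
f 9 10 3
f 10 1 11
f 10 11 3
f 11 1 12
f 11 12 3
f 12 1 13
f 12 13 3
f 13 1 14
f 13 14 3
f 14 1 15
f 14 15 3
f 15 1 2
f 15 2 3
f 16 27 21
f 16 21 17
f 16 17 23
f 16 23 26
f 16 26 27
f 17 21 25
f 21 27 20
f 27 26 18
f 26 23 22
f 23 17 24
f 19 25 20
f 19 20 18
f 19 18 22
f 19 22 24
f 19 24 25
f 20 25 21
f 18 20 27
f 22 18 26
f 24 22 23
f 25 24 17



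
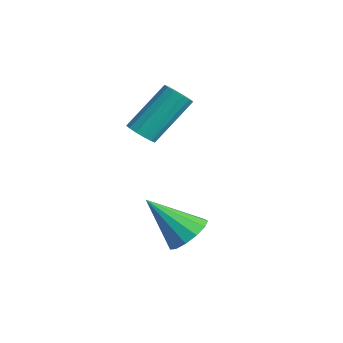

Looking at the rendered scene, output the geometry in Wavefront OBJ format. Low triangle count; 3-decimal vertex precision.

v 2.794 2.799 -3.192
v 3.547 2.699 -2.768
v 1.826 1.701 -1.728
v 3.344 3.11 -2.594
v 2.967 3.422 -2.61
v 2.534 3.536 -2.811
v 2.184 3.416 -3.133
v 2.028 3.1 -3.473
v 2.115 2.688 -3.724
v 2.418 2.311 -3.806
v 2.84 2.089 -3.693
v 3.248 2.093 -3.421
v 3.511 2.32 -3.076
v -0.826 2.817 -0.184
v -0.45 2.452 0.165
v -0.498 3.937 1.773
v -0.874 4.303 1.424
v -0.248 2.642 -0.006
v -0.296 4.128 1.603
v -0.2 2.88 -0.224
v -0.248 4.365 1.385
v -0.321 3.101 -0.431
v -0.369 4.586 1.178
v -0.576 3.246 -0.573
v -0.624 4.731 1.036
v -0.899 3.276 -0.61
v -0.947 4.761 0.999
v -1.202 3.183 -0.533
v -1.25 4.668 1.075
v -1.404 2.992 -0.363
v -1.452 4.478 1.246
v -1.452 2.755 -0.145
v -1.5 4.24 1.464
v -1.331 2.534 0.062
v -1.379 4.019 1.671
v -1.076 2.389 0.204
v -1.124 3.874 1.813
v -0.753 2.359 0.241
v -0.801 3.844 1.85
f 2 1 4
f 2 4 3
f 4 1 5
f 4 5 3
f 5 1 6
f 5 6 3
f 6 1 7
f 6 7 3
f 7 1 8
f 7 8 3
f 8 1 9
f 8 9 3
f 9 1 10
f 9 10 3
f 10 1 11
f 10 11 3
f 11 1 12
f 11 12 3
f 12 1 13
f 12 13 3
f 13 1 2
f 13 2 3
f 15 14 18
f 15 18 16
f 16 18 19
f 16 19 17
f 18 14 20
f 18 20 19
f 19 20 21
f 19 21 17
f 20 14 22
f 20 22 21
f 21 22 23
f 21 23 17
f 22 14 24
f 22 24 23
f 23 24 25
f 23 25 17
f 24 14 26
f 24 26 25
f 25 26 27
f 25 27 17
f 26 14 28
f 26 28 27
f 27 28 29
f 27 29 17
f 28 14 30
f 28 30 29
f 29 30 31
f 29 31 17
f 30 14 32
f 30 32 31
f 31 32 33
f 31 33 17
f 32 14 34
f 32 34 33
f 33 34 35
f 33 35 17
f 34 14 36
f 34 36 35
f 35 36 37
f 35 37 17
f 36 14 38
f 36 38 37
f 37 38 39
f 37 39 17
f 38 14 15
f 38 15 39
f 39 15 16
f 39 16 17



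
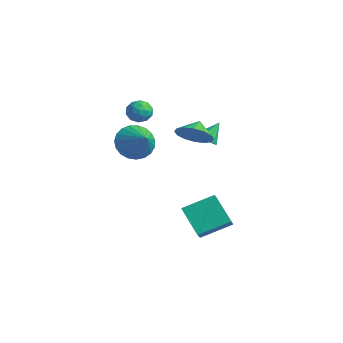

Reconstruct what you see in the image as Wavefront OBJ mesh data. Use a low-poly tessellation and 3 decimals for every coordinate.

v -2.266 0.222 1.675
v -1.849 0.573 2.185
v -1.771 -0.833 1.995
v -1.354 -0.482 2.505
v -2.093 -0.535 2.6
v -2.399 0.116 2.402
v -1.221 -0.376 1.778
v -1.527 0.275 1.58
v -1.203 0.203 2.249
v -1.742 0.104 2.757
v -1.878 -0.364 1.423
v -2.417 -0.463 1.931
v -2.101 0.49 1.902
v -1.519 -0.75 2.278
v -1.954 -0.781 2.334
v -1.709 -0.575 2.634
v -2.424 0.222 2.029
v -2.179 0.428 2.329
v -2.322 -0.223 2.573
v -1.441 -0.688 1.851
v -1.196 -0.482 2.151
v -1.911 0.315 1.546
v -1.666 0.521 1.846
v -1.298 -0.037 1.607
v -1.476 0.479 2.24
v -1.186 -0.141 2.428
v -1.107 -0.079 2.001
v -1.287 0.304 1.884
v -1.793 0.421 2.538
v -1.502 -0.199 2.726
v -1.936 -0.231 2.781
v -2.116 0.153 2.665
v -1.413 0.203 2.576
v -2.118 -0.061 1.454
v -1.827 -0.681 1.642
v -1.504 -0.413 1.515
v -1.684 -0.029 1.399
v -2.434 -0.119 1.752
v -2.144 -0.739 1.94
v -2.333 -0.564 2.296
v -2.513 -0.181 2.179
v -2.207 -0.463 1.604
v 1.31 0.348 -4.005
v 2.006 1.918 -3.264
v 2.767 0.261 -5.19
v 3.463 1.831 -4.45
v 1.857 -0.231 -3.29
v 2.553 1.339 -2.55
v 3.314 -0.318 -4.476
v 4.01 1.252 -3.735
v 1.576 -2.85 2.293
v 2.202 -2.735 1.445
v 2.944 -3.11 3.267
v 2.174 -2.322 1.595
v 2.042 -1.999 1.865
v 1.83 -1.824 2.209
v 1.574 -1.826 2.568
v 1.319 -2.005 2.879
v 1.107 -2.33 3.089
v 0.977 -2.745 3.161
v 0.95 -3.178 3.083
v 1.032 -3.554 2.868
v 1.207 -3.809 2.554
v 1.447 -3.897 2.194
v 1.708 -3.805 1.852
v 1.947 -3.547 1.586
v 2.122 -3.169 1.442
v 2.104 0.378 1.923
v 3.027 0.736 2.209
v 1.656 1.062 2.517
v 2.895 1.023 1.779
v 2.551 1.137 1.388
v 2.087 1.047 1.14
v 1.628 0.779 1.102
v 1.297 0.403 1.284
v 1.182 0.021 1.638
v 1.314 -0.266 2.068
v 1.658 -0.38 2.459
v 2.121 -0.29 2.706
v 2.58 -0.022 2.744
v 2.912 0.354 2.562
v -0.976 3.514 -0.847
v -0.437 3.808 -1.113
v -1.024 4.446 0.087
v -0.772 3.971 -1.292
v -1.186 3.959 -1.302
v -1.52 3.777 -1.137
v -1.646 3.495 -0.861
v -1.516 3.22 -0.58
v -1.18 3.057 -0.401
v -0.766 3.069 -0.392
v -0.433 3.251 -0.556
v -0.307 3.533 -0.832
f 1 38 17
f 38 12 41
f 17 41 6
f 38 41 17
f 1 17 13
f 17 6 18
f 13 18 2
f 17 18 13
f 1 13 22
f 13 2 23
f 22 23 8
f 13 23 22
f 1 22 34
f 22 8 37
f 34 37 11
f 22 37 34
f 1 34 38
f 34 11 42
f 38 42 12
f 34 42 38
f 2 18 29
f 18 6 32
f 29 32 10
f 18 32 29
f 6 41 19
f 41 12 40
f 19 40 5
f 41 40 19
f 12 42 39
f 42 11 35
f 39 35 3
f 42 35 39
f 11 37 36
f 37 8 24
f 36 24 7
f 37 24 36
f 8 23 28
f 23 2 25
f 28 25 9
f 23 25 28
f 4 30 16
f 30 10 31
f 16 31 5
f 30 31 16
f 4 16 14
f 16 5 15
f 14 15 3
f 16 15 14
f 4 14 21
f 14 3 20
f 21 20 7
f 14 20 21
f 4 21 26
f 21 7 27
f 26 27 9
f 21 27 26
f 4 26 30
f 26 9 33
f 30 33 10
f 26 33 30
f 5 31 19
f 31 10 32
f 19 32 6
f 31 32 19
f 3 15 39
f 15 5 40
f 39 40 12
f 15 40 39
f 7 20 36
f 20 3 35
f 36 35 11
f 20 35 36
f 9 27 28
f 27 7 24
f 28 24 8
f 27 24 28
f 10 33 29
f 33 9 25
f 29 25 2
f 33 25 29
f 44 46 43
f 47 44 43
f 43 46 45
f 45 47 43
f 44 50 46
f 48 44 47
f 48 50 44
f 46 50 45
f 49 47 45
f 45 50 49
f 49 48 47
f 50 48 49
f 52 51 54
f 52 54 53
f 54 51 55
f 54 55 53
f 55 51 56
f 55 56 53
f 56 51 57
f 56 57 53
f 57 51 58
f 57 58 53
f 58 51 59
f 58 59 53
f 59 51 60
f 59 60 53
f 60 51 61
f 60 61 53
f 61 51 62
f 61 62 53
f 62 51 63
f 62 63 53
f 63 51 64
f 63 64 53
f 64 51 65
f 64 65 53
f 65 51 66
f 65 66 53
f 66 51 67
f 66 67 53
f 67 51 52
f 67 52 53
f 69 68 71
f 69 71 70
f 71 68 72
f 71 72 70
f 72 68 73
f 72 73 70
f 73 68 74
f 73 74 70
f 74 68 75
f 74 75 70
f 75 68 76
f 75 76 70
f 76 68 77
f 76 77 70
f 77 68 78
f 77 78 70
f 78 68 79
f 78 79 70
f 79 68 80
f 79 80 70
f 80 68 81
f 80 81 70
f 81 68 69
f 81 69 70
f 83 82 85
f 83 85 84
f 85 82 86
f 85 86 84
f 86 82 87
f 86 87 84
f 87 82 88
f 87 88 84
f 88 82 89
f 88 89 84
f 89 82 90
f 89 90 84
f 90 82 91
f 90 91 84
f 91 82 92
f 91 92 84
f 92 82 93
f 92 93 84
f 93 82 83
f 93 83 84



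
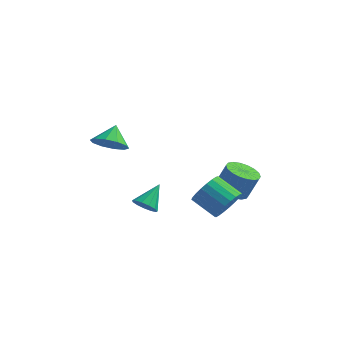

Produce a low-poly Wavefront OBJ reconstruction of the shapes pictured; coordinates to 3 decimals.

v 3.175 0.822 -1.331
v 3.66 0.962 -0.573
v 2.429 1.317 0.148
v 1.945 1.178 -0.609
v 3.664 1.304 -0.733
v 2.434 1.659 -0.012
v 3.585 1.564 -0.997
v 2.354 1.919 -0.276
v 3.434 1.695 -1.319
v 2.203 2.05 -0.597
v 3.239 1.675 -1.642
v 2.008 2.03 -0.921
v 3.033 1.508 -1.912
v 1.802 1.863 -1.191
v 2.851 1.222 -2.081
v 1.62 1.577 -1.36
v 2.726 0.868 -2.12
v 1.495 1.223 -1.399
v 2.678 0.505 -2.023
v 1.447 0.86 -1.302
v 2.716 0.197 -1.806
v 1.485 0.552 -1.085
v 2.834 -0.002 -1.507
v 1.603 0.353 -0.786
v 3.011 -0.059 -1.178
v 1.78 0.296 -0.456
v 3.216 0.036 -0.874
v 1.985 0.391 -0.153
v 3.414 0.268 -0.65
v 2.183 0.623 0.071
v 3.571 0.595 -0.543
v 2.34 0.95 0.178
v 2.551 3.579 -2.122
v 3.211 3.004 -2.285
v 3.728 3.227 -0.982
v 3.069 3.801 -0.818
v 3.363 3.349 -2.405
v 3.881 3.572 -1.102
v 3.355 3.74 -2.469
v 3.872 3.963 -1.165
v 3.187 4.099 -2.463
v 3.705 4.322 -1.16
v 2.894 4.355 -2.39
v 3.412 4.578 -1.087
v 2.532 4.457 -2.264
v 3.05 4.68 -0.961
v 2.175 4.385 -2.11
v 2.693 4.608 -0.807
v 1.892 4.153 -1.958
v 2.409 4.376 -0.655
v 1.739 3.808 -1.838
v 2.257 4.031 -0.535
v 1.748 3.417 -1.775
v 2.265 3.64 -0.471
v 1.915 3.058 -1.78
v 2.433 3.281 -0.477
v 2.208 2.802 -1.853
v 2.726 3.025 -0.55
v 2.57 2.7 -1.979
v 3.088 2.923 -0.676
v 2.927 2.772 -2.133
v 3.445 2.995 -0.83
v -1.696 -1.538 3.253
v -1.154 -2.037 3.768
v -1.664 -0.702 4.027
v -0.836 -1.734 3.427
v -0.846 -1.355 3.02
v -1.182 -1.047 2.701
v -1.714 -0.926 2.593
v -2.239 -1.038 2.737
v -2.557 -1.342 3.078
v -2.547 -1.72 3.485
v -2.211 -2.029 3.804
v -1.679 -2.15 3.912
v 0.259 -2.565 0.189
v 0.821 -2.853 0.298
v 0.621 -1.535 1.051
v 0.872 -2.634 0.016
v 0.728 -2.394 -0.211
v 0.436 -2.208 -0.312
v 0.088 -2.135 -0.253
v -0.206 -2.199 -0.053
v -0.352 -2.379 0.223
v -0.304 -2.618 0.489
v -0.077 -2.84 0.659
v 0.257 -2.975 0.681
v 0.591 -2.98 0.546
f 2 1 5
f 2 5 3
f 3 5 6
f 3 6 4
f 5 1 7
f 5 7 6
f 6 7 8
f 6 8 4
f 7 1 9
f 7 9 8
f 8 9 10
f 8 10 4
f 9 1 11
f 9 11 10
f 10 11 12
f 10 12 4
f 11 1 13
f 11 13 12
f 12 13 14
f 12 14 4
f 13 1 15
f 13 15 14
f 14 15 16
f 14 16 4
f 15 1 17
f 15 17 16
f 16 17 18
f 16 18 4
f 17 1 19
f 17 19 18
f 18 19 20
f 18 20 4
f 19 1 21
f 19 21 20
f 20 21 22
f 20 22 4
f 21 1 23
f 21 23 22
f 22 23 24
f 22 24 4
f 23 1 25
f 23 25 24
f 24 25 26
f 24 26 4
f 25 1 27
f 25 27 26
f 26 27 28
f 26 28 4
f 27 1 29
f 27 29 28
f 28 29 30
f 28 30 4
f 29 1 31
f 29 31 30
f 30 31 32
f 30 32 4
f 31 1 2
f 31 2 32
f 32 2 3
f 32 3 4
f 34 33 37
f 34 37 35
f 35 37 38
f 35 38 36
f 37 33 39
f 37 39 38
f 38 39 40
f 38 40 36
f 39 33 41
f 39 41 40
f 40 41 42
f 40 42 36
f 41 33 43
f 41 43 42
f 42 43 44
f 42 44 36
f 43 33 45
f 43 45 44
f 44 45 46
f 44 46 36
f 45 33 47
f 45 47 46
f 46 47 48
f 46 48 36
f 47 33 49
f 47 49 48
f 48 49 50
f 48 50 36
f 49 33 51
f 49 51 50
f 50 51 52
f 50 52 36
f 51 33 53
f 51 53 52
f 52 53 54
f 52 54 36
f 53 33 55
f 53 55 54
f 54 55 56
f 54 56 36
f 55 33 57
f 55 57 56
f 56 57 58
f 56 58 36
f 57 33 59
f 57 59 58
f 58 59 60
f 58 60 36
f 59 33 61
f 59 61 60
f 60 61 62
f 60 62 36
f 61 33 34
f 61 34 62
f 62 34 35
f 62 35 36
f 64 63 66
f 64 66 65
f 66 63 67
f 66 67 65
f 67 63 68
f 67 68 65
f 68 63 69
f 68 69 65
f 69 63 70
f 69 70 65
f 70 63 71
f 70 71 65
f 71 63 72
f 71 72 65
f 72 63 73
f 72 73 65
f 73 63 74
f 73 74 65
f 74 63 64
f 74 64 65
f 76 75 78
f 76 78 77
f 78 75 79
f 78 79 77
f 79 75 80
f 79 80 77
f 80 75 81
f 80 81 77
f 81 75 82
f 81 82 77
f 82 75 83
f 82 83 77
f 83 75 84
f 83 84 77
f 84 75 85
f 84 85 77
f 85 75 86
f 85 86 77
f 86 75 87
f 86 87 77
f 87 75 76
f 87 76 77



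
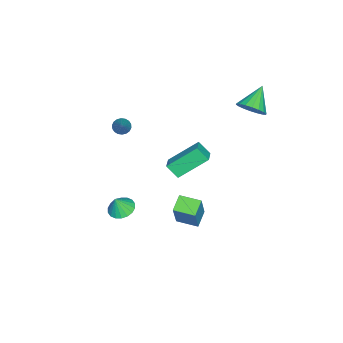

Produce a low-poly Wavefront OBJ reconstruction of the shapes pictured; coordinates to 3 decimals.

v 1.145 -2.344 -4.028
v 1.851 -2.031 -4.193
v 1.475 -2.556 -3.012
v 1.668 -1.754 -4.076
v 1.381 -1.595 -3.95
v 1.047 -1.584 -3.839
v 0.733 -1.723 -3.766
v 0.5 -1.986 -3.744
v 0.395 -2.319 -3.779
v 0.438 -2.658 -3.864
v 0.621 -2.935 -3.981
v 0.908 -3.094 -4.107
v 1.242 -3.105 -4.218
v 1.556 -2.966 -4.291
v 1.789 -2.703 -4.313
v 1.894 -2.369 -4.277
v 3.155 2.019 -0.455
v 3.954 2.159 1.252
v 3.101 3.206 -0.527
v 3.9 3.346 1.18
v 4.06 2.034 -0.88
v 4.859 2.174 0.827
v 4.006 3.221 -0.952
v 4.805 3.361 0.755
v -0.234 -2.84 1.742
v 0.081 -2.678 1.361
v 1.214 -2.18 3.218
v -0.048 -2.491 1.404
v -0.214 -2.373 1.514
v -0.384 -2.347 1.669
v -0.524 -2.419 1.838
v -0.606 -2.574 1.989
v -0.615 -2.782 2.09
v -0.549 -3.001 2.123
v -0.419 -3.189 2.08
v -0.253 -3.307 1.97
v -0.084 -3.332 1.815
v 0.057 -3.26 1.645
v 0.139 -3.105 1.495
v 0.148 -2.897 1.393
v -2.737 3.562 3.265
v -2.341 3.05 3.861
v -4.023 3.718 4.255
v -2.22 3.409 3.961
v -2.202 3.799 3.923
v -2.29 4.141 3.755
v -2.467 4.369 3.49
v -2.697 4.437 3.18
v -2.935 4.332 2.887
v -3.133 4.074 2.669
v -3.254 3.715 2.57
v -3.271 3.326 2.608
v -3.184 2.983 2.776
v -3.007 2.755 3.041
v -2.777 2.687 3.351
v -2.539 2.792 3.644
v -3.143 1.135 -1.703
v -3.187 0.429 -0.968
v -2.231 1.401 -1.392
v -2.275 0.694 -0.658
v -2.265 -0.314 -3.042
v -2.309 -1.021 -2.308
v -1.353 -0.049 -2.732
v -1.397 -0.755 -1.997
f 2 1 4
f 2 4 3
f 4 1 5
f 4 5 3
f 5 1 6
f 5 6 3
f 6 1 7
f 6 7 3
f 7 1 8
f 7 8 3
f 8 1 9
f 8 9 3
f 9 1 10
f 9 10 3
f 10 1 11
f 10 11 3
f 11 1 12
f 11 12 3
f 12 1 13
f 12 13 3
f 13 1 14
f 13 14 3
f 14 1 15
f 14 15 3
f 15 1 16
f 15 16 3
f 16 1 2
f 16 2 3
f 18 20 17
f 21 18 17
f 17 20 19
f 19 21 17
f 18 24 20
f 22 18 21
f 22 24 18
f 20 24 19
f 23 21 19
f 19 24 23
f 23 22 21
f 24 22 23
f 26 25 28
f 26 28 27
f 28 25 29
f 28 29 27
f 29 25 30
f 29 30 27
f 30 25 31
f 30 31 27
f 31 25 32
f 31 32 27
f 32 25 33
f 32 33 27
f 33 25 34
f 33 34 27
f 34 25 35
f 34 35 27
f 35 25 36
f 35 36 27
f 36 25 37
f 36 37 27
f 37 25 38
f 37 38 27
f 38 25 39
f 38 39 27
f 39 25 40
f 39 40 27
f 40 25 26
f 40 26 27
f 42 41 44
f 42 44 43
f 44 41 45
f 44 45 43
f 45 41 46
f 45 46 43
f 46 41 47
f 46 47 43
f 47 41 48
f 47 48 43
f 48 41 49
f 48 49 43
f 49 41 50
f 49 50 43
f 50 41 51
f 50 51 43
f 51 41 52
f 51 52 43
f 52 41 53
f 52 53 43
f 53 41 54
f 53 54 43
f 54 41 55
f 54 55 43
f 55 41 56
f 55 56 43
f 56 41 42
f 56 42 43
f 58 60 57
f 61 58 57
f 57 60 59
f 59 61 57
f 58 64 60
f 62 58 61
f 62 64 58
f 60 64 59
f 63 61 59
f 59 64 63
f 63 62 61
f 64 62 63



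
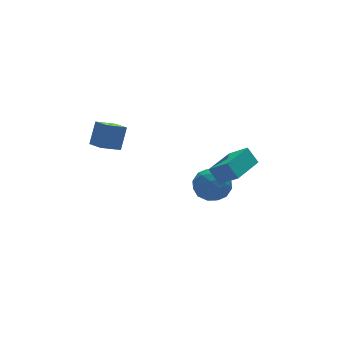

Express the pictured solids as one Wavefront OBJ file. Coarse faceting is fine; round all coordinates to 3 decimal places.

v -4.5 -0.7 3.789
v -4.054 -0.316 4.846
v -4.635 0.22 3.512
v -4.188 0.604 4.569
v -3.572 -0.684 3.391
v -3.125 -0.3 4.448
v -3.706 0.236 3.114
v -3.26 0.62 4.171
v 1.176 0.94 -0.175
v 1.688 0.909 -0.982
v 0.612 -0.469 -0.478
v 1.124 -0.5 -1.285
v 1.565 -0.535 -0.437
v 1.914 0.336 -0.25
v 0.386 0.104 -1.21
v 0.735 0.975 -1.023
v 1.2 0.392 -1.622
v 1.929 -0.003 -1.145
v 0.371 0.443 -0.315
v 1.1 0.048 0.162
v 1.482 1.048 -0.552
v 0.818 -0.608 -0.908
v 1.078 -0.629 -0.41
v 1.379 -0.647 -0.885
v 1.615 0.712 -0.121
v 1.916 0.693 -0.596
v 1.843 -0.155 -0.276
v 0.384 -0.253 -0.864
v 0.685 -0.272 -1.339
v 0.921 1.087 -0.575
v 1.222 1.069 -1.05
v 0.457 0.595 -1.184
v 1.496 0.726 -1.403
v 1.164 -0.102 -1.581
v 0.73 0.253 -1.537
v 0.935 0.765 -1.426
v 1.924 0.494 -1.122
v 1.592 -0.334 -1.3
v 1.852 -0.355 -0.802
v 2.057 0.157 -0.692
v 1.637 0.19 -1.498
v 0.708 0.774 -0.16
v 0.376 -0.054 -0.338
v 0.243 0.283 -0.768
v 0.448 0.795 -0.658
v 1.136 0.542 0.121
v 0.804 -0.286 -0.057
v 1.365 -0.325 -0.034
v 1.57 0.187 0.077
v 0.663 0.25 0.038
v 0.256 -1.281 1.471
v 0.794 -1.997 2.143
v 1.756 -0.199 1.421
v 2.294 -0.915 2.093
v 0.566 -1.745 0.727
v 1.104 -2.461 1.399
v 2.066 -0.663 0.677
v 2.604 -1.379 1.349
f 2 4 1
f 5 2 1
f 1 4 3
f 3 5 1
f 2 8 4
f 6 2 5
f 6 8 2
f 4 8 3
f 7 5 3
f 3 8 7
f 7 6 5
f 8 6 7
f 9 46 25
f 46 20 49
f 25 49 14
f 46 49 25
f 9 25 21
f 25 14 26
f 21 26 10
f 25 26 21
f 9 21 30
f 21 10 31
f 30 31 16
f 21 31 30
f 9 30 42
f 30 16 45
f 42 45 19
f 30 45 42
f 9 42 46
f 42 19 50
f 46 50 20
f 42 50 46
f 10 26 37
f 26 14 40
f 37 40 18
f 26 40 37
f 14 49 27
f 49 20 48
f 27 48 13
f 49 48 27
f 20 50 47
f 50 19 43
f 47 43 11
f 50 43 47
f 19 45 44
f 45 16 32
f 44 32 15
f 45 32 44
f 16 31 36
f 31 10 33
f 36 33 17
f 31 33 36
f 12 38 24
f 38 18 39
f 24 39 13
f 38 39 24
f 12 24 22
f 24 13 23
f 22 23 11
f 24 23 22
f 12 22 29
f 22 11 28
f 29 28 15
f 22 28 29
f 12 29 34
f 29 15 35
f 34 35 17
f 29 35 34
f 12 34 38
f 34 17 41
f 38 41 18
f 34 41 38
f 13 39 27
f 39 18 40
f 27 40 14
f 39 40 27
f 11 23 47
f 23 13 48
f 47 48 20
f 23 48 47
f 15 28 44
f 28 11 43
f 44 43 19
f 28 43 44
f 17 35 36
f 35 15 32
f 36 32 16
f 35 32 36
f 18 41 37
f 41 17 33
f 37 33 10
f 41 33 37
f 52 54 51
f 55 52 51
f 51 54 53
f 53 55 51
f 52 58 54
f 56 52 55
f 56 58 52
f 54 58 53
f 57 55 53
f 53 58 57
f 57 56 55
f 58 56 57



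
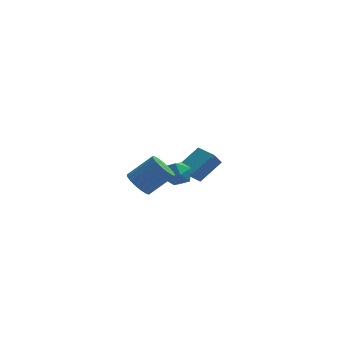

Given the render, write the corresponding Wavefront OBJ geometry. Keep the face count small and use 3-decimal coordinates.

v 2.117 3.736 -2.987
v 3.372 4.795 -1.863
v 2.584 4.03 -3.785
v 3.839 5.088 -2.66
v 3.121 2.432 -2.88
v 4.376 3.49 -1.755
v 3.588 2.725 -3.677
v 4.843 3.784 -2.553
v 0.312 -3.857 -0.214
v 0.956 -3.88 -0.913
v 2.391 -3.445 0.396
v 1.748 -3.423 1.094
v 0.818 -3.447 -0.905
v 2.253 -3.012 0.403
v 0.565 -3.107 -0.74
v 2 -2.673 0.568
v 0.253 -2.94 -0.454
v 1.688 -2.505 0.854
v -0.045 -2.983 -0.113
v 1.391 -2.548 1.195
v -0.261 -3.226 0.205
v 1.175 -2.791 1.513
v -0.345 -3.614 0.427
v 1.09 -3.179 1.735
v -0.279 -4.057 0.502
v 1.156 -3.623 1.81
v -0.078 -4.455 0.413
v 1.357 -4.02 1.721
v 0.213 -4.716 0.18
v 1.648 -4.281 1.488
v 0.527 -4.78 -0.143
v 1.962 -4.345 1.166
v 0.791 -4.633 -0.482
v 2.227 -4.198 0.826
v 0.946 -4.308 -0.76
v 2.381 -3.873 0.549
v 1.733 -1.663 0.086
v 2.637 -1.362 0.25
v 2.283 -2.838 -0.79
v 3.187 -2.537 -0.626
v 2.666 -2.919 0.094
v 2.326 -2.193 0.635
v 2.594 -2.007 -1.175
v 2.254 -1.281 -0.634
v 3.169 -1.575 -0.529
v 3.214 -2.139 0.255
v 1.706 -2.061 -0.795
v 1.751 -2.625 -0.011
f 2 4 1
f 5 2 1
f 1 4 3
f 3 5 1
f 2 8 4
f 6 2 5
f 6 8 2
f 4 8 3
f 7 5 3
f 3 8 7
f 7 6 5
f 8 6 7
f 10 9 13
f 10 13 11
f 11 13 14
f 11 14 12
f 13 9 15
f 13 15 14
f 14 15 16
f 14 16 12
f 15 9 17
f 15 17 16
f 16 17 18
f 16 18 12
f 17 9 19
f 17 19 18
f 18 19 20
f 18 20 12
f 19 9 21
f 19 21 20
f 20 21 22
f 20 22 12
f 21 9 23
f 21 23 22
f 22 23 24
f 22 24 12
f 23 9 25
f 23 25 24
f 24 25 26
f 24 26 12
f 25 9 27
f 25 27 26
f 26 27 28
f 26 28 12
f 27 9 29
f 27 29 28
f 28 29 30
f 28 30 12
f 29 9 31
f 29 31 30
f 30 31 32
f 30 32 12
f 31 9 33
f 31 33 32
f 32 33 34
f 32 34 12
f 33 9 35
f 33 35 34
f 34 35 36
f 34 36 12
f 35 9 10
f 35 10 36
f 36 10 11
f 36 11 12
f 37 48 42
f 37 42 38
f 37 38 44
f 37 44 47
f 37 47 48
f 38 42 46
f 42 48 41
f 48 47 39
f 47 44 43
f 44 38 45
f 40 46 41
f 40 41 39
f 40 39 43
f 40 43 45
f 40 45 46
f 41 46 42
f 39 41 48
f 43 39 47
f 45 43 44
f 46 45 38



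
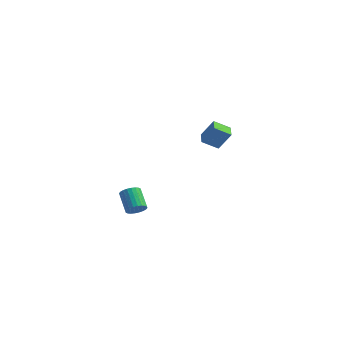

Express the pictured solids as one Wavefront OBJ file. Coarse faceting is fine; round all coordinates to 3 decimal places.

v -0.572 4.481 1.31
v -1.324 3.913 1.878
v 0.089 4.731 2.437
v -0.663 4.162 3.004
v -0.097 3.738 1.196
v -0.849 3.169 1.763
v 0.564 3.987 2.322
v -0.188 3.419 2.89
v -0.722 -3.767 -0.172
v -0.475 -4.027 0.297
v -1.292 -3.352 1.101
v -1.538 -3.093 0.632
v -0.342 -3.84 0.274
v -1.159 -3.165 1.078
v -0.268 -3.642 0.184
v -1.085 -2.967 0.988
v -0.262 -3.463 0.039
v -1.079 -2.788 0.843
v -0.327 -3.33 -0.138
v -1.144 -2.656 0.666
v -0.451 -3.264 -0.32
v -1.268 -2.589 0.484
v -0.617 -3.275 -0.479
v -1.434 -2.6 0.325
v -0.799 -3.36 -0.592
v -1.615 -2.685 0.212
v -0.968 -3.508 -0.641
v -1.785 -2.833 0.163
v -1.101 -3.695 -0.618
v -1.918 -3.02 0.186
v -1.175 -3.893 -0.528
v -1.992 -3.218 0.276
v -1.181 -4.072 -0.383
v -1.998 -3.397 0.421
v -1.116 -4.204 -0.206
v -1.933 -3.53 0.598
v -0.992 -4.271 -0.024
v -1.809 -3.596 0.78
v -0.826 -4.26 0.135
v -1.643 -3.585 0.939
v -0.645 -4.175 0.248
v -1.461 -3.5 1.052
f 2 4 1
f 5 2 1
f 1 4 3
f 3 5 1
f 2 8 4
f 6 2 5
f 6 8 2
f 4 8 3
f 7 5 3
f 3 8 7
f 7 6 5
f 8 6 7
f 10 9 13
f 10 13 11
f 11 13 14
f 11 14 12
f 13 9 15
f 13 15 14
f 14 15 16
f 14 16 12
f 15 9 17
f 15 17 16
f 16 17 18
f 16 18 12
f 17 9 19
f 17 19 18
f 18 19 20
f 18 20 12
f 19 9 21
f 19 21 20
f 20 21 22
f 20 22 12
f 21 9 23
f 21 23 22
f 22 23 24
f 22 24 12
f 23 9 25
f 23 25 24
f 24 25 26
f 24 26 12
f 25 9 27
f 25 27 26
f 26 27 28
f 26 28 12
f 27 9 29
f 27 29 28
f 28 29 30
f 28 30 12
f 29 9 31
f 29 31 30
f 30 31 32
f 30 32 12
f 31 9 33
f 31 33 32
f 32 33 34
f 32 34 12
f 33 9 35
f 33 35 34
f 34 35 36
f 34 36 12
f 35 9 37
f 35 37 36
f 36 37 38
f 36 38 12
f 37 9 39
f 37 39 38
f 38 39 40
f 38 40 12
f 39 9 41
f 39 41 40
f 40 41 42
f 40 42 12
f 41 9 10
f 41 10 42
f 42 10 11
f 42 11 12



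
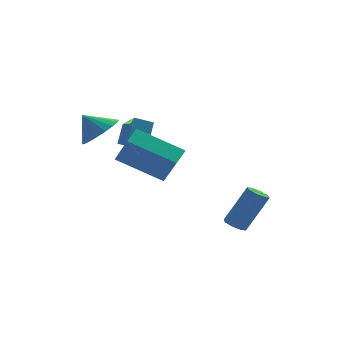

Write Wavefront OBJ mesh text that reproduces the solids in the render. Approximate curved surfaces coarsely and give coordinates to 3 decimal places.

v -1.733 0.918 2.23
v -1.117 0.562 2.875
v -2.387 1.342 3.09
v -0.961 0.953 2.8
v -0.959 1.336 2.613
v -1.109 1.637 2.35
v -1.383 1.796 2.063
v -1.727 1.78 1.809
v -2.072 1.594 1.639
v -2.349 1.274 1.586
v -2.505 0.883 1.661
v -2.508 0.499 1.848
v -2.357 0.198 2.111
v -2.083 0.04 2.398
v -1.74 0.055 2.652
v -1.395 0.241 2.822
v 2.697 -2.907 -1.786
v 3.056 -3.209 -1.986
v 4.042 -3.116 -0.353
v 3.683 -2.813 -0.154
v 3.127 -2.831 -2.05
v 4.113 -2.737 -0.417
v 2.946 -2.497 -1.96
v 3.932 -2.403 -0.327
v 2.619 -2.403 -1.768
v 3.605 -2.31 -0.135
v 2.338 -2.604 -1.587
v 3.324 -2.511 0.046
v 2.267 -2.983 -1.523
v 3.253 -2.889 0.11
v 2.448 -3.317 -1.613
v 3.434 -3.223 0.02
v 2.775 -3.41 -1.805
v 3.761 -3.317 -0.172
v -1.16 0.458 1.709
v -0.94 -0.558 2.473
v -0.771 1.116 2.472
v -0.551 0.1 3.236
v -0.389 0.38 1.384
v -0.169 -0.636 2.148
v -0 1.038 2.147
v 0.22 0.022 2.911
v -1.98 -2.376 2.234
v -1.684 -3.16 3.538
v -1.442 -1.71 2.512
v -1.146 -2.494 3.816
v -0.314 -3.326 1.284
v -0.018 -4.11 2.588
v 0.224 -2.66 1.562
v 0.52 -3.444 2.866
f 2 1 4
f 2 4 3
f 4 1 5
f 4 5 3
f 5 1 6
f 5 6 3
f 6 1 7
f 6 7 3
f 7 1 8
f 7 8 3
f 8 1 9
f 8 9 3
f 9 1 10
f 9 10 3
f 10 1 11
f 10 11 3
f 11 1 12
f 11 12 3
f 12 1 13
f 12 13 3
f 13 1 14
f 13 14 3
f 14 1 15
f 14 15 3
f 15 1 16
f 15 16 3
f 16 1 2
f 16 2 3
f 18 17 21
f 18 21 19
f 19 21 22
f 19 22 20
f 21 17 23
f 21 23 22
f 22 23 24
f 22 24 20
f 23 17 25
f 23 25 24
f 24 25 26
f 24 26 20
f 25 17 27
f 25 27 26
f 26 27 28
f 26 28 20
f 27 17 29
f 27 29 28
f 28 29 30
f 28 30 20
f 29 17 31
f 29 31 30
f 30 31 32
f 30 32 20
f 31 17 33
f 31 33 32
f 32 33 34
f 32 34 20
f 33 17 18
f 33 18 34
f 34 18 19
f 34 19 20
f 36 38 35
f 39 36 35
f 35 38 37
f 37 39 35
f 36 42 38
f 40 36 39
f 40 42 36
f 38 42 37
f 41 39 37
f 37 42 41
f 41 40 39
f 42 40 41
f 44 46 43
f 47 44 43
f 43 46 45
f 45 47 43
f 44 50 46
f 48 44 47
f 48 50 44
f 46 50 45
f 49 47 45
f 45 50 49
f 49 48 47
f 50 48 49



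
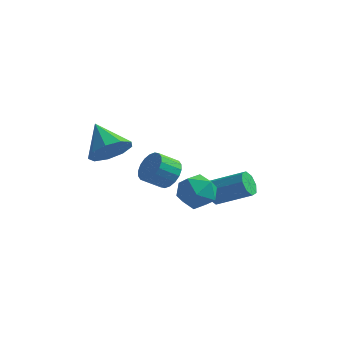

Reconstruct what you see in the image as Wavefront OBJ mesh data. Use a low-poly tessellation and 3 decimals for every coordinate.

v 2.812 -1.058 -3.39
v 3.105 -1.447 -3.851
v 4.681 -1.231 -3.03
v 4.388 -0.842 -2.57
v 3.106 -0.952 -3.983
v 4.682 -0.735 -3.162
v 2.935 -0.519 -3.768
v 4.511 -0.302 -2.947
v 2.692 -0.402 -3.332
v 4.267 -0.185 -2.511
v 2.519 -0.669 -2.93
v 4.095 -0.453 -2.109
v 2.518 -1.165 -2.798
v 4.094 -0.948 -1.977
v 2.689 -1.598 -3.013
v 4.265 -1.381 -2.192
v 2.933 -1.715 -3.449
v 4.508 -1.498 -2.628
v -1.456 -2.23 -1.094
v -0.652 -1.836 -0.545
v -2.584 -1.33 -0.086
v -0.805 -1.406 -1.1
v -1.262 -1.361 -1.652
v -1.81 -1.723 -1.943
v -2.193 -2.321 -1.837
v -2.23 -2.877 -1.383
v -1.906 -3.13 -0.794
v -1.371 -2.961 -0.346
v -0.875 -2.45 -0.248
v 1.61 -2.008 -2.52
v 2.209 -1.395 -3.073
v 2.851 -3.085 -2.367
v 3.45 -2.472 -2.92
v 3.16 -2.191 -1.984
v 2.392 -1.526 -2.078
v 2.668 -2.954 -3.362
v 1.9 -2.289 -3.456
v 2.863 -1.98 -3.593
v 3.167 -1.508 -2.741
v 1.893 -2.972 -2.699
v 2.197 -2.5 -1.847
v 0.146 0.558 -3.721
v 0.411 0.987 -3.049
v -0.3 0.39 -2.387
v -0.566 -0.038 -3.059
v 0.124 1.193 -3.171
v -0.587 0.597 -2.51
v -0.159 1.274 -3.402
v -0.87 0.677 -2.741
v -0.381 1.212 -3.697
v -1.092 0.616 -3.035
v -0.499 1.022 -3.996
v -1.21 0.425 -3.334
v -0.489 0.739 -4.24
v -1.2 0.142 -3.579
v -0.354 0.421 -4.382
v -1.065 -0.176 -3.72
v -0.12 0.13 -4.393
v -0.831 -0.467 -3.731
v 0.167 -0.077 -4.27
v -0.544 -0.673 -3.609
v 0.45 -0.157 -4.039
v -0.261 -0.754 -3.378
v 0.672 -0.096 -3.745
v -0.039 -0.692 -3.083
v 0.79 0.095 -3.446
v 0.079 -0.502 -2.784
v 0.78 0.378 -3.201
v 0.069 -0.219 -2.54
v 0.645 0.696 -3.06
v -0.066 0.099 -2.398
f 2 1 5
f 2 5 3
f 3 5 6
f 3 6 4
f 5 1 7
f 5 7 6
f 6 7 8
f 6 8 4
f 7 1 9
f 7 9 8
f 8 9 10
f 8 10 4
f 9 1 11
f 9 11 10
f 10 11 12
f 10 12 4
f 11 1 13
f 11 13 12
f 12 13 14
f 12 14 4
f 13 1 15
f 13 15 14
f 14 15 16
f 14 16 4
f 15 1 17
f 15 17 16
f 16 17 18
f 16 18 4
f 17 1 2
f 17 2 18
f 18 2 3
f 18 3 4
f 20 19 22
f 20 22 21
f 22 19 23
f 22 23 21
f 23 19 24
f 23 24 21
f 24 19 25
f 24 25 21
f 25 19 26
f 25 26 21
f 26 19 27
f 26 27 21
f 27 19 28
f 27 28 21
f 28 19 29
f 28 29 21
f 29 19 20
f 29 20 21
f 30 41 35
f 30 35 31
f 30 31 37
f 30 37 40
f 30 40 41
f 31 35 39
f 35 41 34
f 41 40 32
f 40 37 36
f 37 31 38
f 33 39 34
f 33 34 32
f 33 32 36
f 33 36 38
f 33 38 39
f 34 39 35
f 32 34 41
f 36 32 40
f 38 36 37
f 39 38 31
f 43 42 46
f 43 46 44
f 44 46 47
f 44 47 45
f 46 42 48
f 46 48 47
f 47 48 49
f 47 49 45
f 48 42 50
f 48 50 49
f 49 50 51
f 49 51 45
f 50 42 52
f 50 52 51
f 51 52 53
f 51 53 45
f 52 42 54
f 52 54 53
f 53 54 55
f 53 55 45
f 54 42 56
f 54 56 55
f 55 56 57
f 55 57 45
f 56 42 58
f 56 58 57
f 57 58 59
f 57 59 45
f 58 42 60
f 58 60 59
f 59 60 61
f 59 61 45
f 60 42 62
f 60 62 61
f 61 62 63
f 61 63 45
f 62 42 64
f 62 64 63
f 63 64 65
f 63 65 45
f 64 42 66
f 64 66 65
f 65 66 67
f 65 67 45
f 66 42 68
f 66 68 67
f 67 68 69
f 67 69 45
f 68 42 70
f 68 70 69
f 69 70 71
f 69 71 45
f 70 42 43
f 70 43 71
f 71 43 44
f 71 44 45

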